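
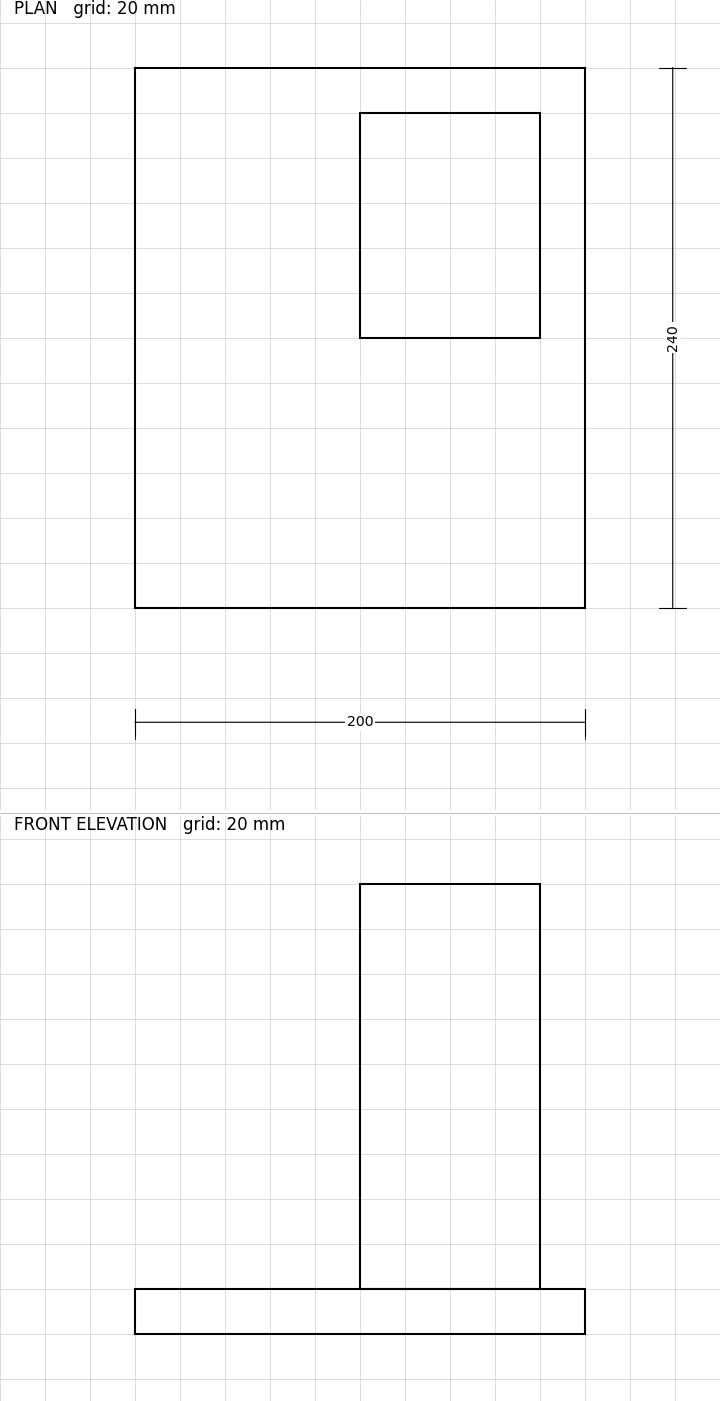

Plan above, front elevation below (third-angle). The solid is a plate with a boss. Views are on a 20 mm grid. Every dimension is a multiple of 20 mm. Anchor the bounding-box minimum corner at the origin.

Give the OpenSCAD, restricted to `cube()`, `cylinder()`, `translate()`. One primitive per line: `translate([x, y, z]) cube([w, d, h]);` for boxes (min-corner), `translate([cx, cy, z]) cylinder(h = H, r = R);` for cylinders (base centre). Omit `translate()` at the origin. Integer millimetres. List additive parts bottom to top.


cube([200, 240, 20]);
translate([100, 120, 20]) cube([80, 100, 180]);


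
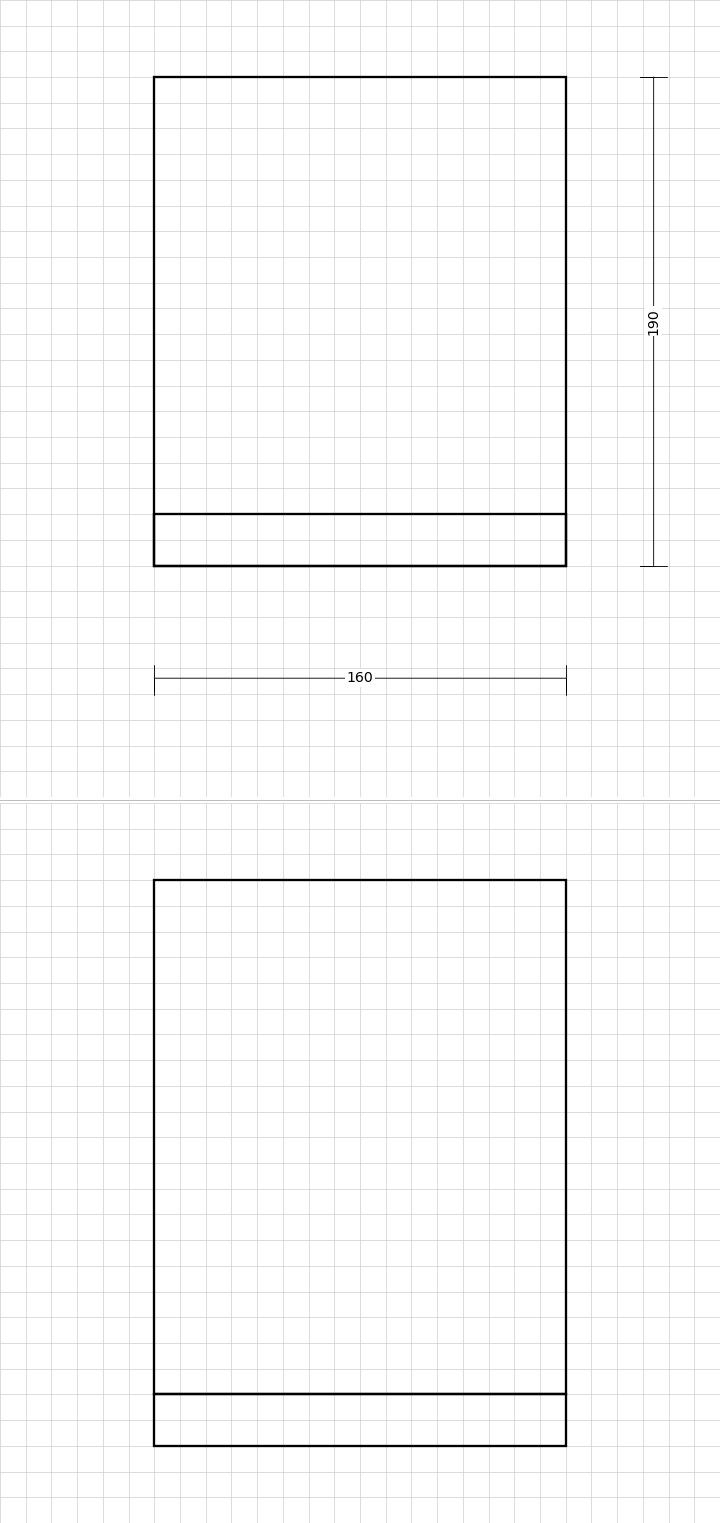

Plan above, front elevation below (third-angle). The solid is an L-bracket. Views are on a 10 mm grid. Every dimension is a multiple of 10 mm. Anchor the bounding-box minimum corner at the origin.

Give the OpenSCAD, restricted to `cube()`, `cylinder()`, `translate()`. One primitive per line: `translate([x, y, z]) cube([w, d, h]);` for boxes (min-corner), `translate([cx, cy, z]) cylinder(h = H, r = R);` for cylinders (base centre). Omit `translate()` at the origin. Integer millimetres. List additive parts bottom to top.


cube([160, 190, 20]);
translate([0, 0, 20]) cube([160, 20, 200]);


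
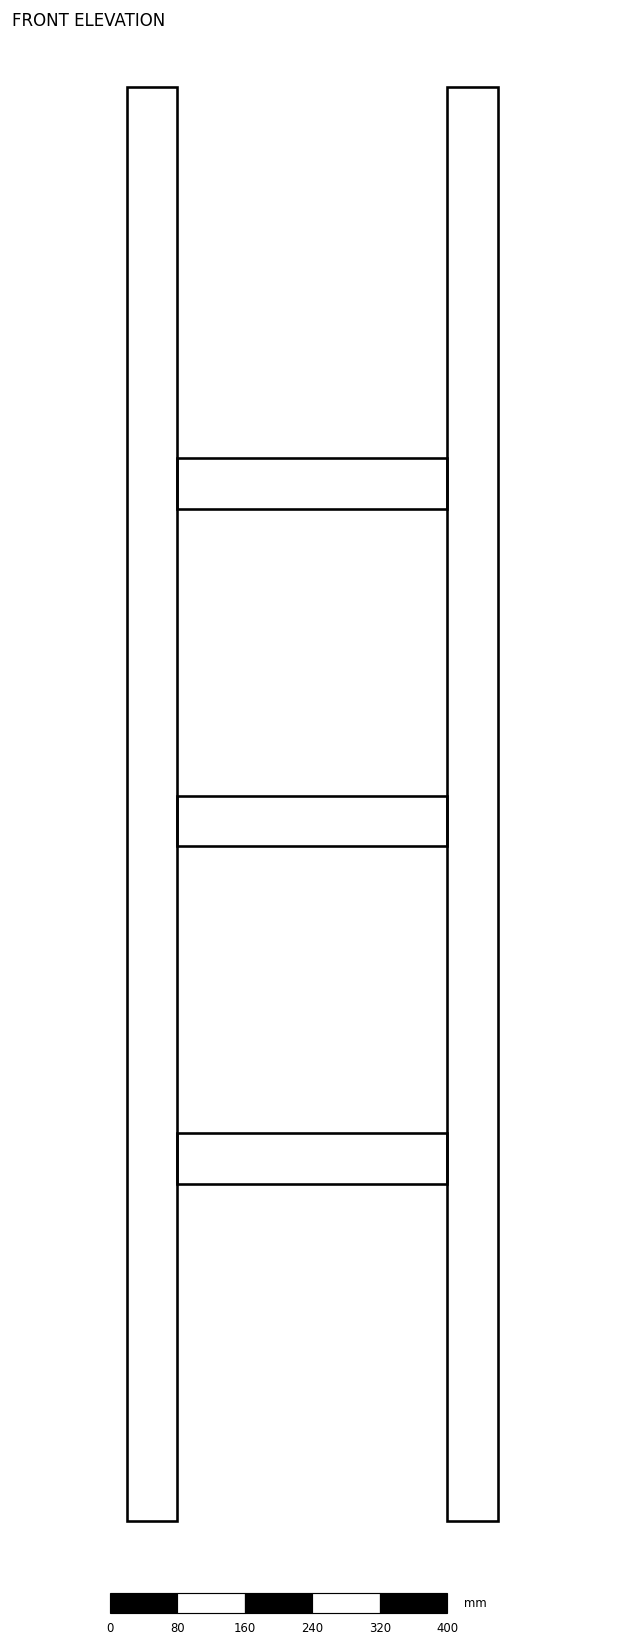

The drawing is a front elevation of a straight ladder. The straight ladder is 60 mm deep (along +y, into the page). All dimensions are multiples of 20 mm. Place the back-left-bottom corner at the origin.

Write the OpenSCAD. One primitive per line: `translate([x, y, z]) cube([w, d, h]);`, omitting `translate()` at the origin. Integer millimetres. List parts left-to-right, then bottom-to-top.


cube([60, 60, 1700]);
translate([60, 0, 400]) cube([320, 60, 60]);
translate([60, 0, 800]) cube([320, 60, 60]);
translate([60, 0, 1200]) cube([320, 60, 60]);
translate([380, 0, 0]) cube([60, 60, 1700]);


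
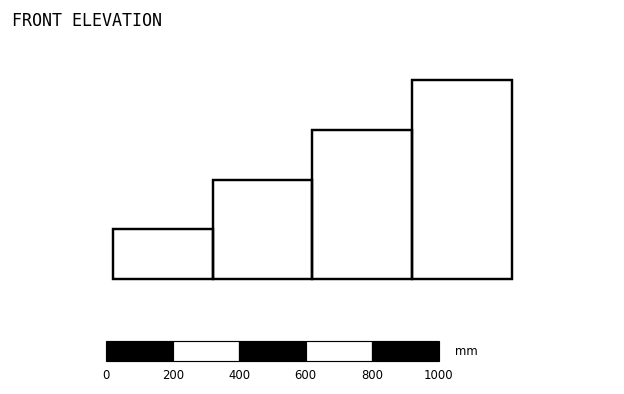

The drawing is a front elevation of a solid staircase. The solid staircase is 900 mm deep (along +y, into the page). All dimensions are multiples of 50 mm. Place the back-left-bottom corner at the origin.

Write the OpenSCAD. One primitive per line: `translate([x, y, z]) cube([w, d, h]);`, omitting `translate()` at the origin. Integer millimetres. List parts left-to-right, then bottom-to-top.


cube([300, 900, 150]);
translate([300, 0, 0]) cube([300, 900, 300]);
translate([600, 0, 0]) cube([300, 900, 450]);
translate([900, 0, 0]) cube([300, 900, 600]);


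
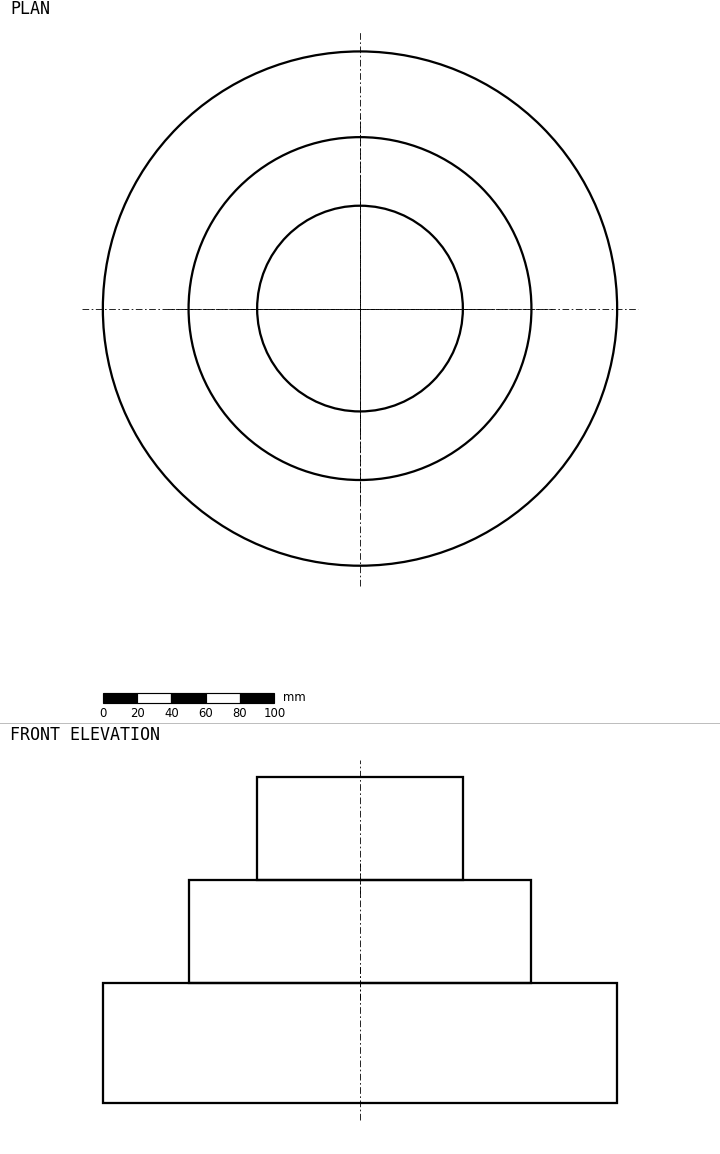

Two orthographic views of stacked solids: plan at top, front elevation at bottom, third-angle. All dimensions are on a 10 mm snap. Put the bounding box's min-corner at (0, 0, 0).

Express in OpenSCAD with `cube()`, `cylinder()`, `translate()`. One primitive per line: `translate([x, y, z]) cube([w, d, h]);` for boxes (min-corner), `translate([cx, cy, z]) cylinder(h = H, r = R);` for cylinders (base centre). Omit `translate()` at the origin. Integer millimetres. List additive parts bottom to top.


translate([150, 150, 0]) cylinder(h = 70, r = 150);
translate([150, 150, 70]) cylinder(h = 60, r = 100);
translate([150, 150, 130]) cylinder(h = 60, r = 60);


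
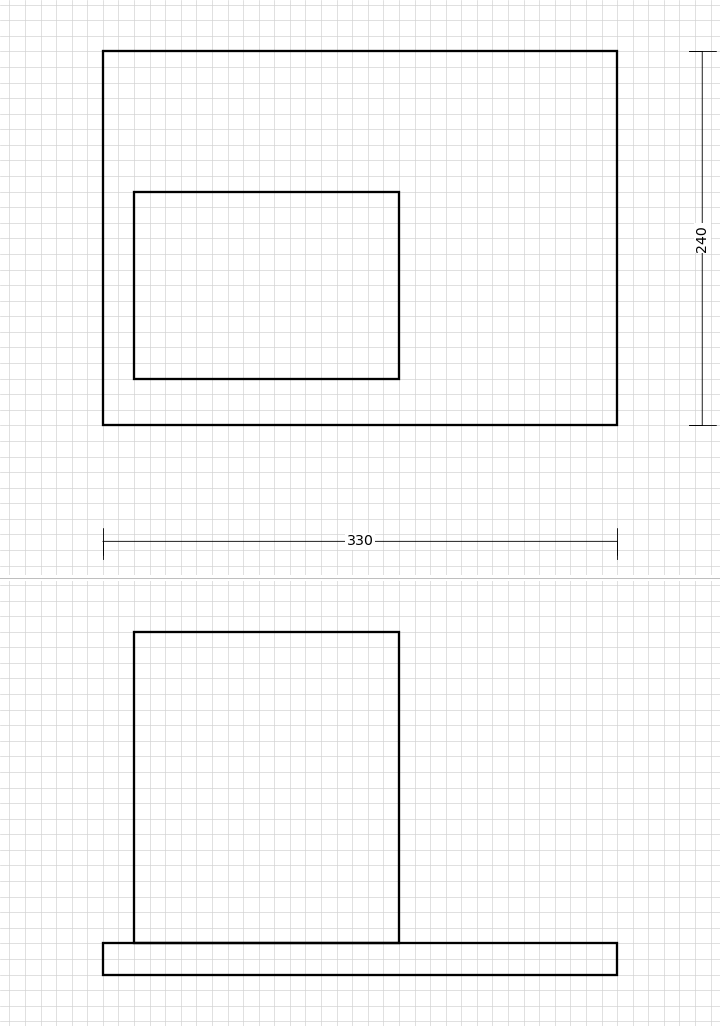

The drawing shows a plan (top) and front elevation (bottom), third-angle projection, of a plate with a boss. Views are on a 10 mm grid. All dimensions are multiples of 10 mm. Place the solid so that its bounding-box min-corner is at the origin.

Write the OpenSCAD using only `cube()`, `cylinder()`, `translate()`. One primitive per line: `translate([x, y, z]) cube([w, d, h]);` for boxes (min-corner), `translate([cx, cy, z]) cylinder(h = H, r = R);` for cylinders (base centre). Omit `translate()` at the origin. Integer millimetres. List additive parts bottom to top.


cube([330, 240, 20]);
translate([20, 30, 20]) cube([170, 120, 200]);


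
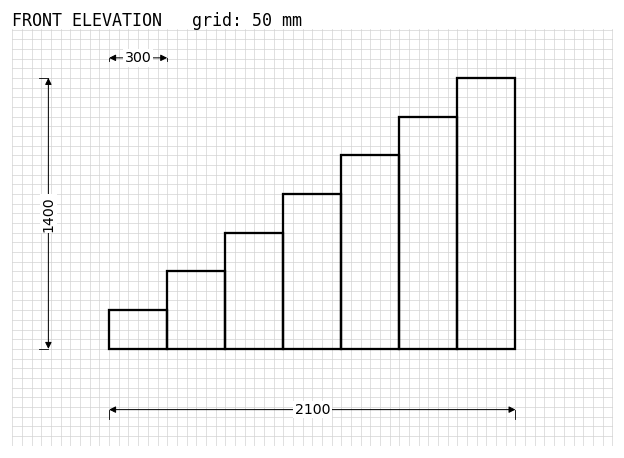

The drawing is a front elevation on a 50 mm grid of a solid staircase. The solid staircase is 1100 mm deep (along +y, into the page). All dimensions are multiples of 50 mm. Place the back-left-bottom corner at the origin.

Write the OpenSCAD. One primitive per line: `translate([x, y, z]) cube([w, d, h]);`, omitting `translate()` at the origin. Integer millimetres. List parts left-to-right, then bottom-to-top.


cube([300, 1100, 200]);
translate([300, 0, 0]) cube([300, 1100, 400]);
translate([600, 0, 0]) cube([300, 1100, 600]);
translate([900, 0, 0]) cube([300, 1100, 800]);
translate([1200, 0, 0]) cube([300, 1100, 1000]);
translate([1500, 0, 0]) cube([300, 1100, 1200]);
translate([1800, 0, 0]) cube([300, 1100, 1400]);


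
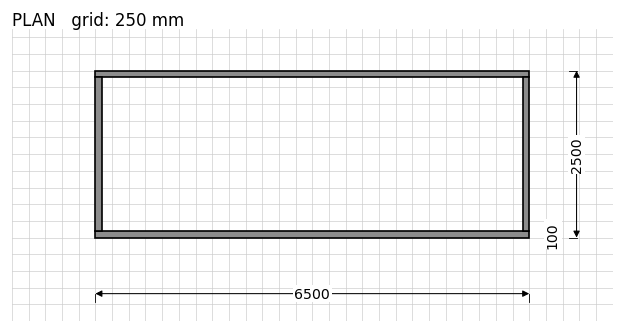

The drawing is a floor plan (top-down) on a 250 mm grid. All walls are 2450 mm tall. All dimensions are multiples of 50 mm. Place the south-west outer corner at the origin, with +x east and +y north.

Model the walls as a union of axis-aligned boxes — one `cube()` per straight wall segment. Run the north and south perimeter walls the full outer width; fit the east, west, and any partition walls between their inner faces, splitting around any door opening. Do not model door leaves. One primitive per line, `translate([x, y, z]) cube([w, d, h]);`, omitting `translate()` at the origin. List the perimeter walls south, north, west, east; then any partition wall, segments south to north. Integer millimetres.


cube([6500, 100, 2450]);
translate([0, 2400, 0]) cube([6500, 100, 2450]);
translate([0, 100, 0]) cube([100, 2300, 2450]);
translate([6400, 100, 0]) cube([100, 2300, 2450]);


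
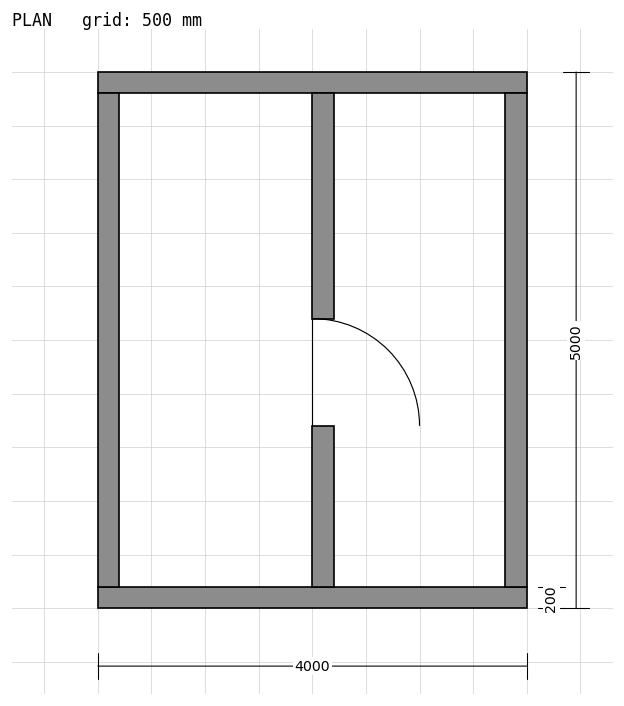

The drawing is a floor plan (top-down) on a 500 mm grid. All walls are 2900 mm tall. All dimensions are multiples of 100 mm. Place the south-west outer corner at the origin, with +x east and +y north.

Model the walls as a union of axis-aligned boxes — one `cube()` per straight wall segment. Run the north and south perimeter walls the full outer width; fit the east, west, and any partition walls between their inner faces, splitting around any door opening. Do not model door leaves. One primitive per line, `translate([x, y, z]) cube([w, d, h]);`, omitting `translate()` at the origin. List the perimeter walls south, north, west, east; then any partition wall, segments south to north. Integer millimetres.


cube([4000, 200, 2900]);
translate([0, 4800, 0]) cube([4000, 200, 2900]);
translate([0, 200, 0]) cube([200, 4600, 2900]);
translate([3800, 200, 0]) cube([200, 4600, 2900]);
translate([2000, 200, 0]) cube([200, 1500, 2900]);
translate([2000, 2700, 0]) cube([200, 2100, 2900]);


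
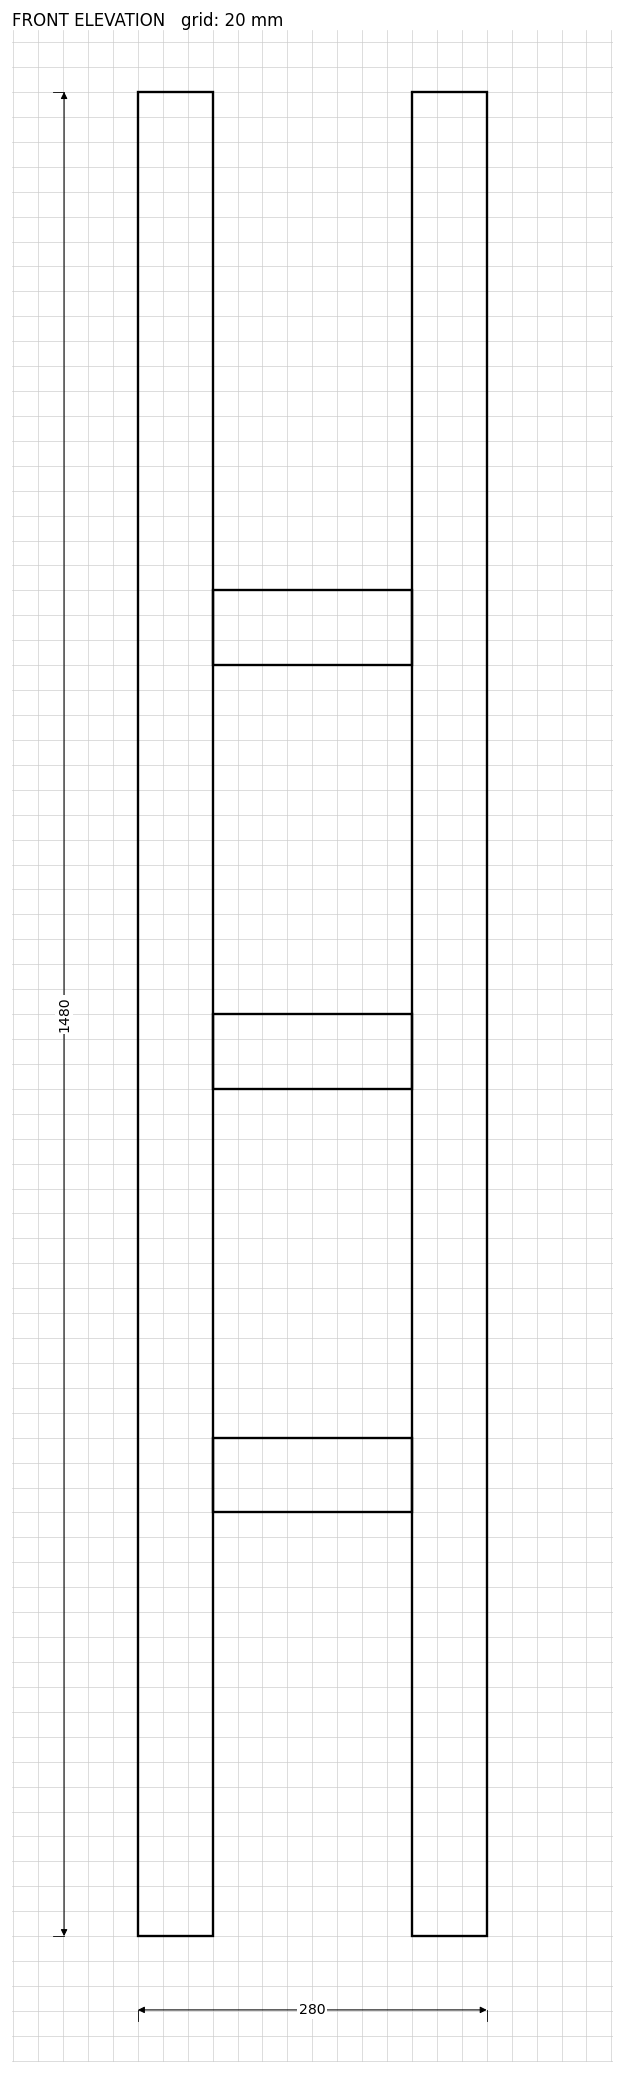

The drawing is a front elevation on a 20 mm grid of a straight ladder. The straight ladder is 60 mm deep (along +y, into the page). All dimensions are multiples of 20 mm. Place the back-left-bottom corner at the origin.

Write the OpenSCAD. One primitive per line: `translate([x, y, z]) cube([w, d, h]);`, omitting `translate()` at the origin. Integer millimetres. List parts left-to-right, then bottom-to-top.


cube([60, 60, 1480]);
translate([60, 0, 340]) cube([160, 60, 60]);
translate([60, 0, 680]) cube([160, 60, 60]);
translate([60, 0, 1020]) cube([160, 60, 60]);
translate([220, 0, 0]) cube([60, 60, 1480]);


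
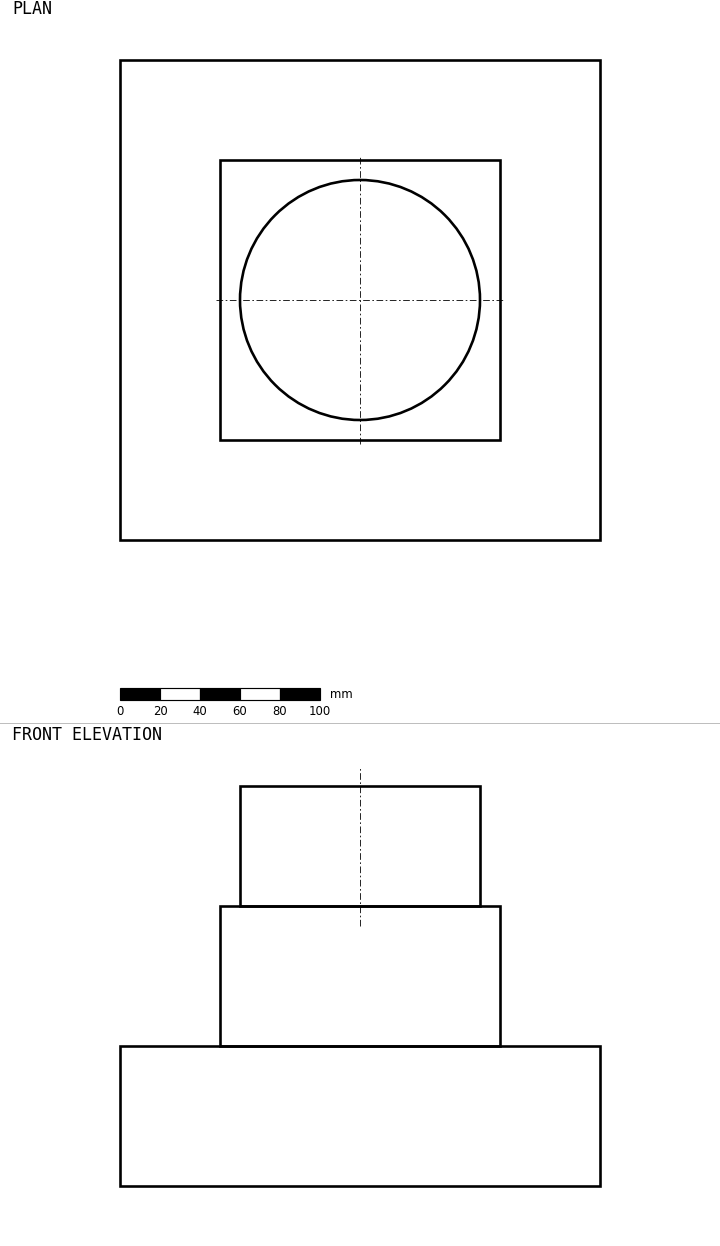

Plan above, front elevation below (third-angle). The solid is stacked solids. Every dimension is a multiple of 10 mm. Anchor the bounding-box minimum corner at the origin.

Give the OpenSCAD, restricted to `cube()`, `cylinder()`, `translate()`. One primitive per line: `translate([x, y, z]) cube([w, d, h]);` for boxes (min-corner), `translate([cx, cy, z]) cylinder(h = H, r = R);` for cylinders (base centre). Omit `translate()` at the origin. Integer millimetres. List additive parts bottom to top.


cube([240, 240, 70]);
translate([50, 50, 70]) cube([140, 140, 70]);
translate([120, 120, 140]) cylinder(h = 60, r = 60);


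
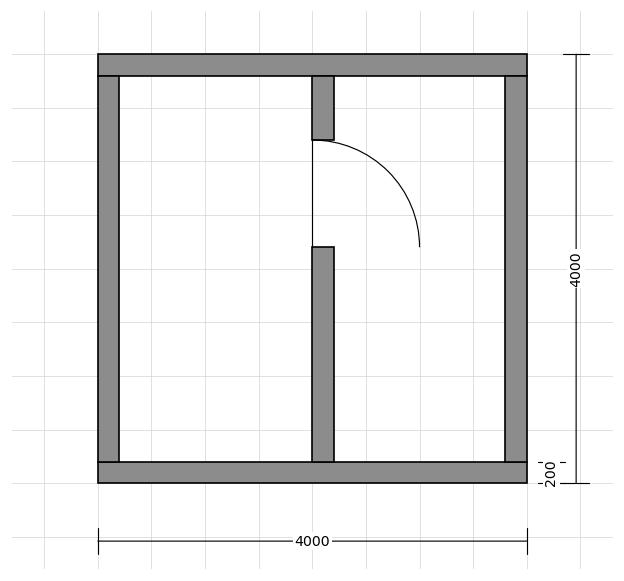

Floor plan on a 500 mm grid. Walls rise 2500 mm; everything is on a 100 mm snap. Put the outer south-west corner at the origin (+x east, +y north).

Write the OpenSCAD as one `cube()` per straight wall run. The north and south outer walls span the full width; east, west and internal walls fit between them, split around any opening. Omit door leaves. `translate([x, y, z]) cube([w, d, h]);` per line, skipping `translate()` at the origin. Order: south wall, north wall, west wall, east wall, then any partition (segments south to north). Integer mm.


cube([4000, 200, 2500]);
translate([0, 3800, 0]) cube([4000, 200, 2500]);
translate([0, 200, 0]) cube([200, 3600, 2500]);
translate([3800, 200, 0]) cube([200, 3600, 2500]);
translate([2000, 200, 0]) cube([200, 2000, 2500]);
translate([2000, 3200, 0]) cube([200, 600, 2500]);


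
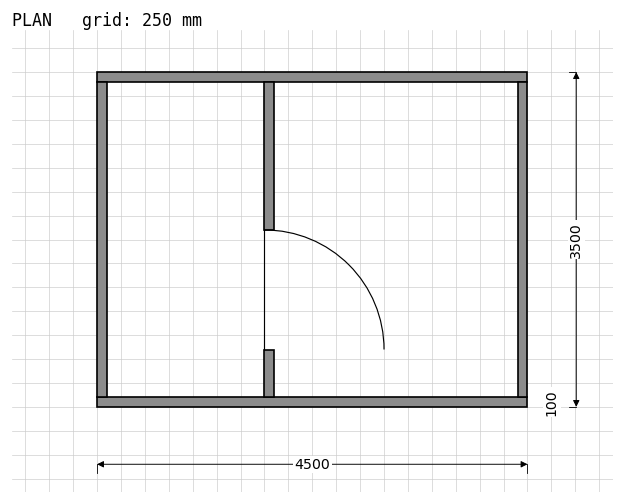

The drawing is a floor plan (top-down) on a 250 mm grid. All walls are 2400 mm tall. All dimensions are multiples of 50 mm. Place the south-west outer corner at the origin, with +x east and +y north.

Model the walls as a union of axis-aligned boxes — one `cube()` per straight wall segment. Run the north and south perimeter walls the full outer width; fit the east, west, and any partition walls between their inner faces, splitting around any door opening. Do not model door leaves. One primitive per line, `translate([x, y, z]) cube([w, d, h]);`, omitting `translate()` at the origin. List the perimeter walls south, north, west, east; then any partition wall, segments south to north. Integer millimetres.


cube([4500, 100, 2400]);
translate([0, 3400, 0]) cube([4500, 100, 2400]);
translate([0, 100, 0]) cube([100, 3300, 2400]);
translate([4400, 100, 0]) cube([100, 3300, 2400]);
translate([1750, 100, 0]) cube([100, 500, 2400]);
translate([1750, 1850, 0]) cube([100, 1550, 2400]);


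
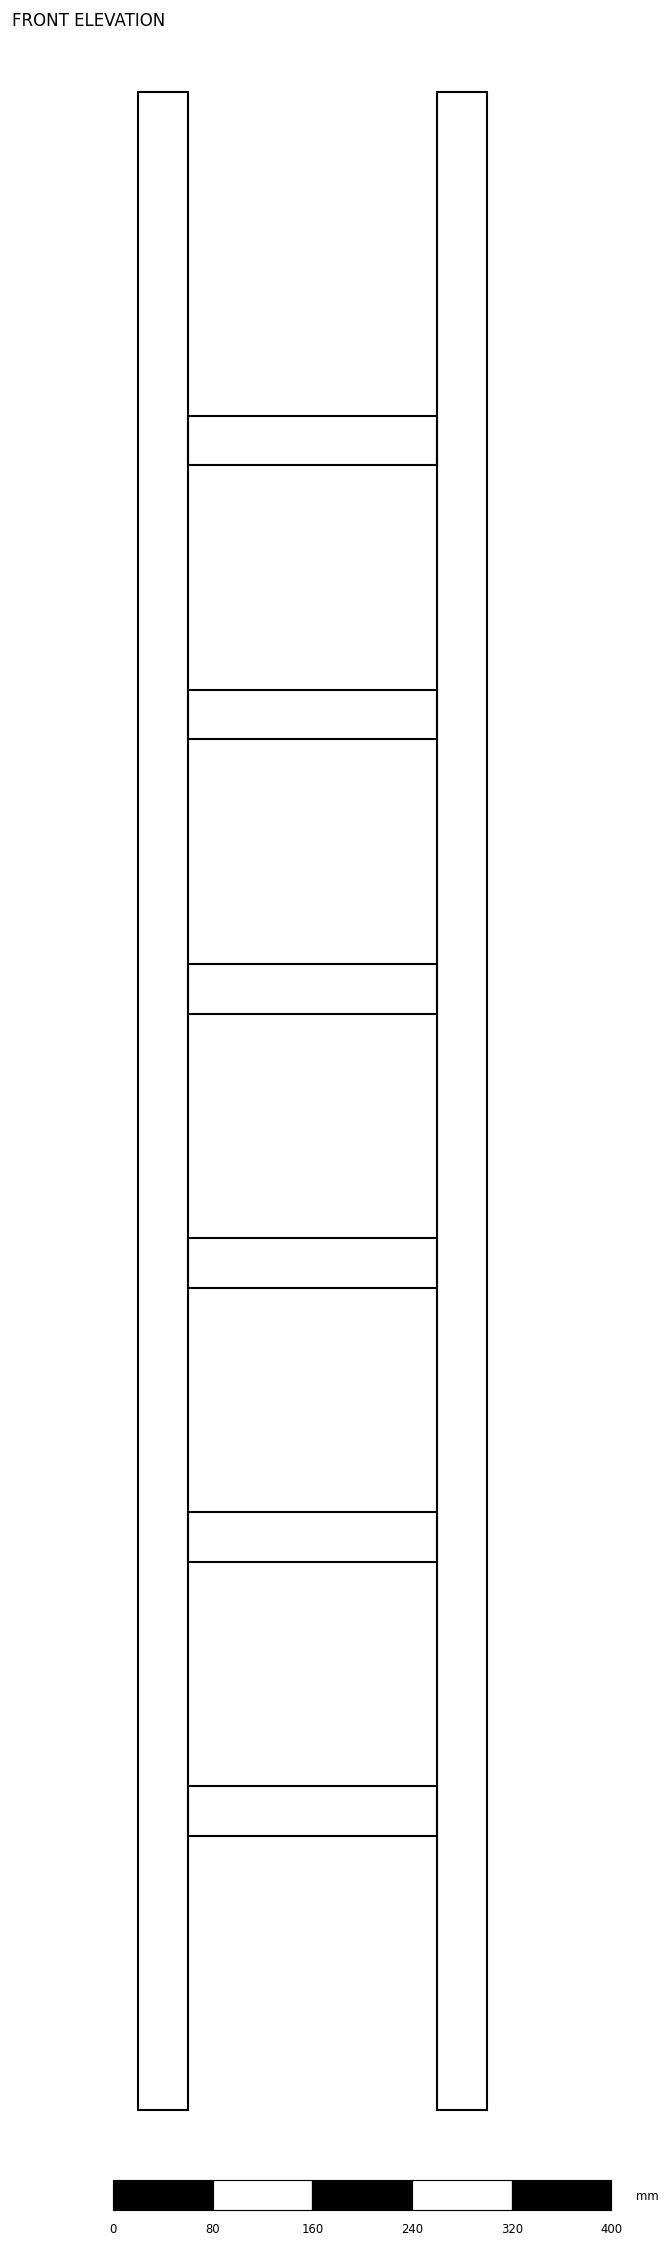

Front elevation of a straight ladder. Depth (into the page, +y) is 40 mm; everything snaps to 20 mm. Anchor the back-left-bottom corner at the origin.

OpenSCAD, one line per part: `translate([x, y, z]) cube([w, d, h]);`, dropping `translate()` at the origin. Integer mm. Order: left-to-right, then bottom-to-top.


cube([40, 40, 1620]);
translate([40, 0, 220]) cube([200, 40, 40]);
translate([40, 0, 440]) cube([200, 40, 40]);
translate([40, 0, 660]) cube([200, 40, 40]);
translate([40, 0, 880]) cube([200, 40, 40]);
translate([40, 0, 1100]) cube([200, 40, 40]);
translate([40, 0, 1320]) cube([200, 40, 40]);
translate([240, 0, 0]) cube([40, 40, 1620]);


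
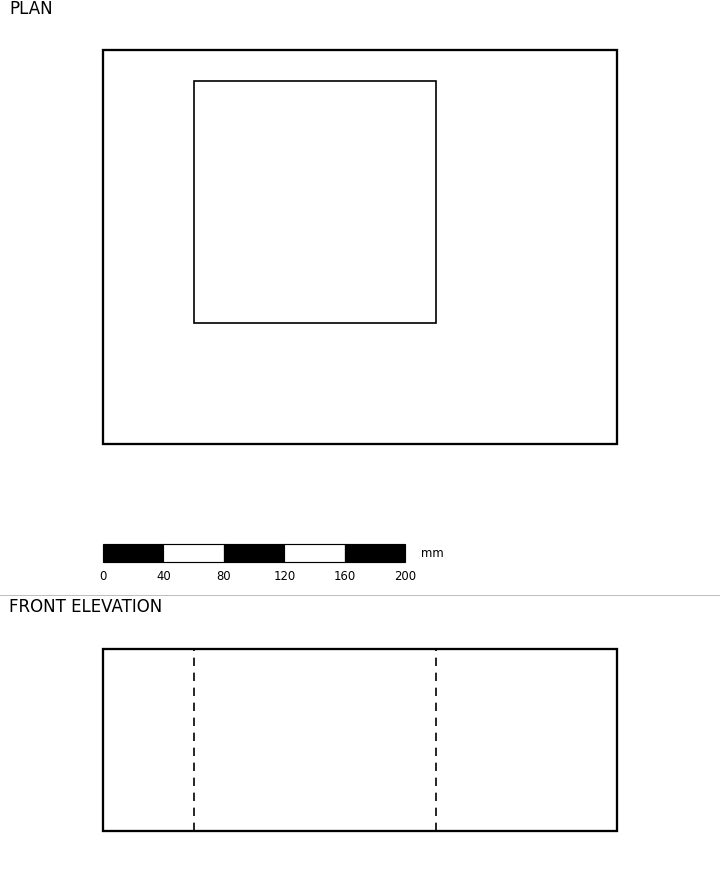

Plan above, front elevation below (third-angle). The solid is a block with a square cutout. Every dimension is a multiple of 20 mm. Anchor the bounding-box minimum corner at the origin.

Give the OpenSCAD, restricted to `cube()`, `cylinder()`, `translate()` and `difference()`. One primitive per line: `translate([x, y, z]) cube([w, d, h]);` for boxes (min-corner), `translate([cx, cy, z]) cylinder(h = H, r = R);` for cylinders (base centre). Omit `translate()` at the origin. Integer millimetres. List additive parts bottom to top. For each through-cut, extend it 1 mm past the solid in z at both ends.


difference() {
  cube([340, 260, 120]);
  translate([60, 80, -1]) cube([160, 160, 122]);
}


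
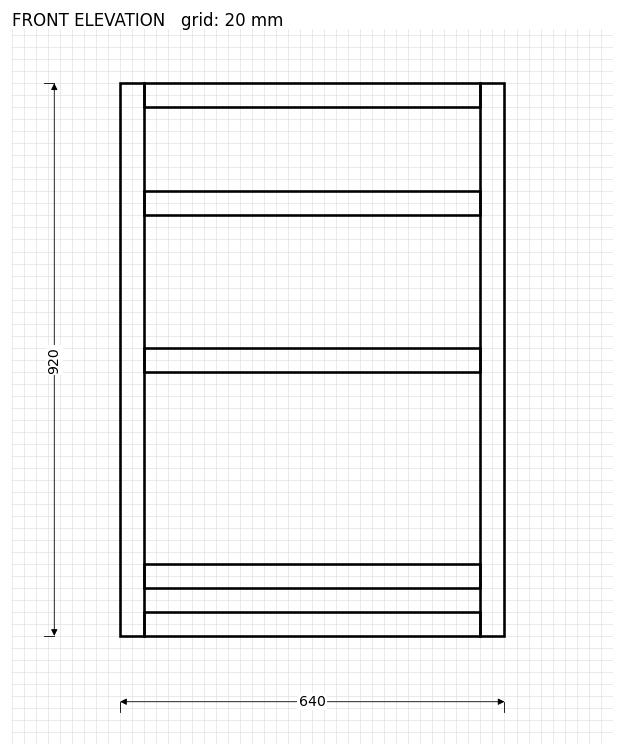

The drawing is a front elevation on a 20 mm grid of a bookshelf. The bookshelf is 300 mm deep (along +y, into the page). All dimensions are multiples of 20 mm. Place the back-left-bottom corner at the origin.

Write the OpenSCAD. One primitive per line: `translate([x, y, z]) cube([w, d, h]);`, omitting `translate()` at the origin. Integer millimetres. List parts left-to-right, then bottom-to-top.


cube([40, 300, 920]);
translate([40, 0, 0]) cube([560, 300, 40]);
translate([40, 0, 80]) cube([560, 300, 40]);
translate([40, 0, 440]) cube([560, 300, 40]);
translate([40, 0, 700]) cube([560, 300, 40]);
translate([40, 0, 880]) cube([560, 300, 40]);
translate([600, 0, 0]) cube([40, 300, 920]);


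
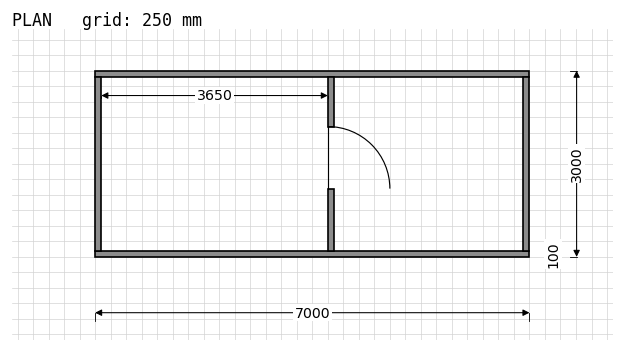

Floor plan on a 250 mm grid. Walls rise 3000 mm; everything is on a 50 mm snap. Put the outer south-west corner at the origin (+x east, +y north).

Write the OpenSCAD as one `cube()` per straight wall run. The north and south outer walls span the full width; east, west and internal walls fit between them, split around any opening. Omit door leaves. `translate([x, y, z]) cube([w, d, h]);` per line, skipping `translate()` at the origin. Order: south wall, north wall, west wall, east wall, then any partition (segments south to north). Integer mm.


cube([7000, 100, 3000]);
translate([0, 2900, 0]) cube([7000, 100, 3000]);
translate([0, 100, 0]) cube([100, 2800, 3000]);
translate([6900, 100, 0]) cube([100, 2800, 3000]);
translate([3750, 100, 0]) cube([100, 1000, 3000]);
translate([3750, 2100, 0]) cube([100, 800, 3000]);


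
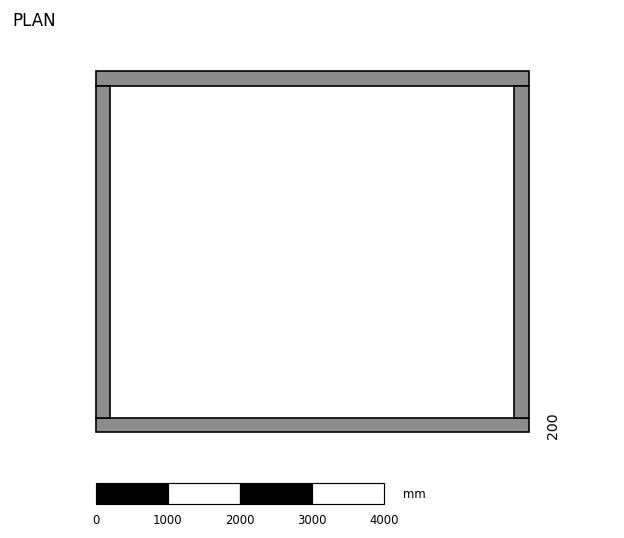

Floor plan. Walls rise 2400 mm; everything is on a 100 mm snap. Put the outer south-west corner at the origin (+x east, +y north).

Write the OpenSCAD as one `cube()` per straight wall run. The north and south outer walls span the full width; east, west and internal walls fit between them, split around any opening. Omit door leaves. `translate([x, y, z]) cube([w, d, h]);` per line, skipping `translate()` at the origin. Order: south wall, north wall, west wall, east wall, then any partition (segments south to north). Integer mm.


cube([6000, 200, 2400]);
translate([0, 4800, 0]) cube([6000, 200, 2400]);
translate([0, 200, 0]) cube([200, 4600, 2400]);
translate([5800, 200, 0]) cube([200, 4600, 2400]);


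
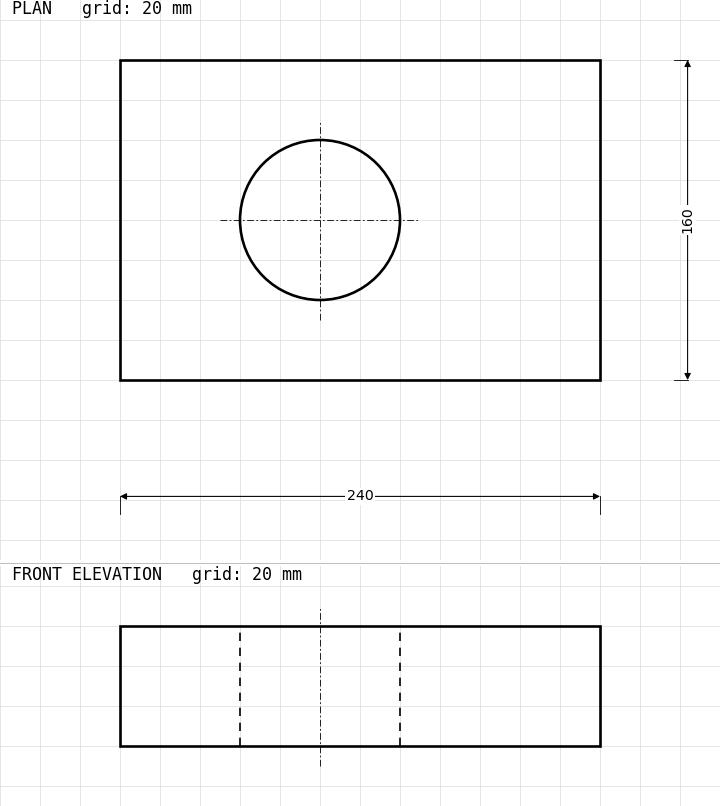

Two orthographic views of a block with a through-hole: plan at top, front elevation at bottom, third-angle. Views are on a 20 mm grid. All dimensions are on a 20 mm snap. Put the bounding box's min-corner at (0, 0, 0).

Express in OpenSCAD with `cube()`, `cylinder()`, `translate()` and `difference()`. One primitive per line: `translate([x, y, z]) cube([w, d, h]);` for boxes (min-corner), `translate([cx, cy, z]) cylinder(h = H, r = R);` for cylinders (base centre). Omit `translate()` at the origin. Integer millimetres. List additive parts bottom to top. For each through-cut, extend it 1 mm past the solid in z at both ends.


difference() {
  cube([240, 160, 60]);
  translate([100, 80, -1]) cylinder(h = 62, r = 40);
}


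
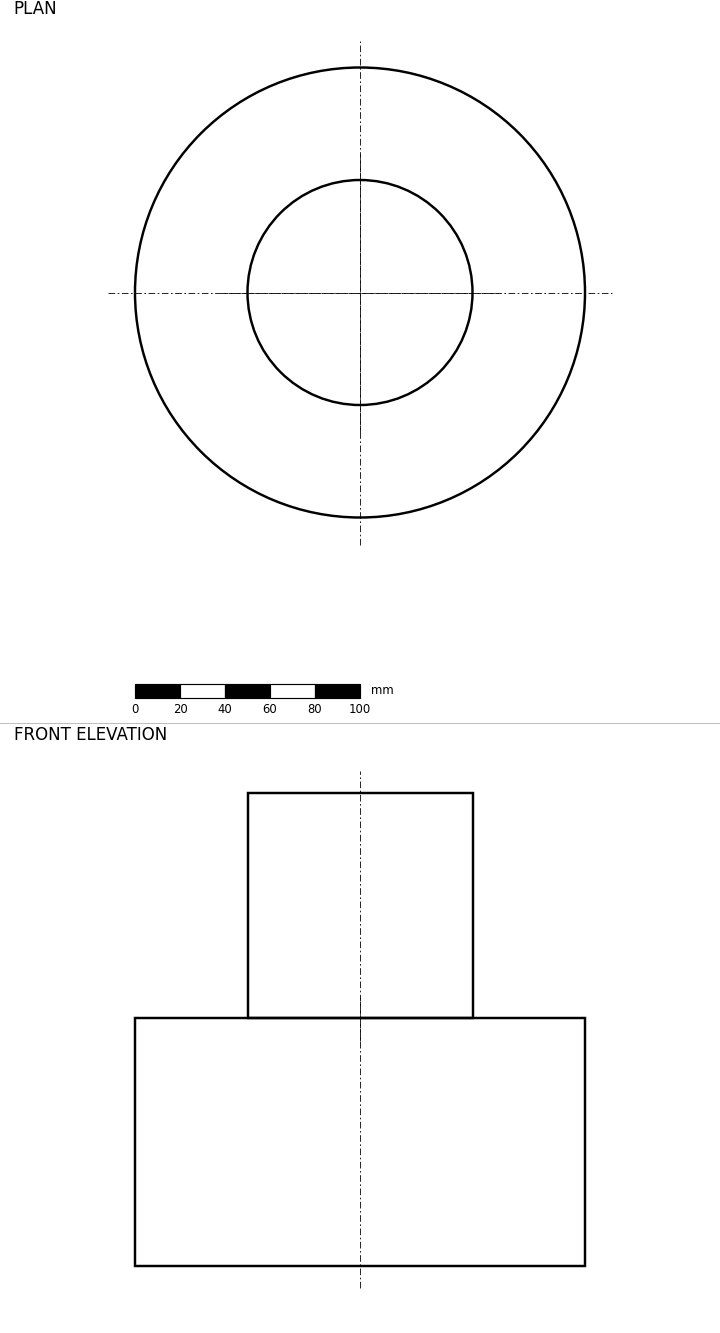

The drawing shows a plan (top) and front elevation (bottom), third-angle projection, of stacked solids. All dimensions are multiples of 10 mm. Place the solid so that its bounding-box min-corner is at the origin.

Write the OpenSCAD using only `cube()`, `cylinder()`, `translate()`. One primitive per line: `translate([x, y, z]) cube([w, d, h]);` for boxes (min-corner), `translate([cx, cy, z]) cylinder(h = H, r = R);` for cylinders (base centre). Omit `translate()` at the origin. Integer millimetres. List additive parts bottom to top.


translate([100, 100, 0]) cylinder(h = 110, r = 100);
translate([100, 100, 110]) cylinder(h = 100, r = 50);


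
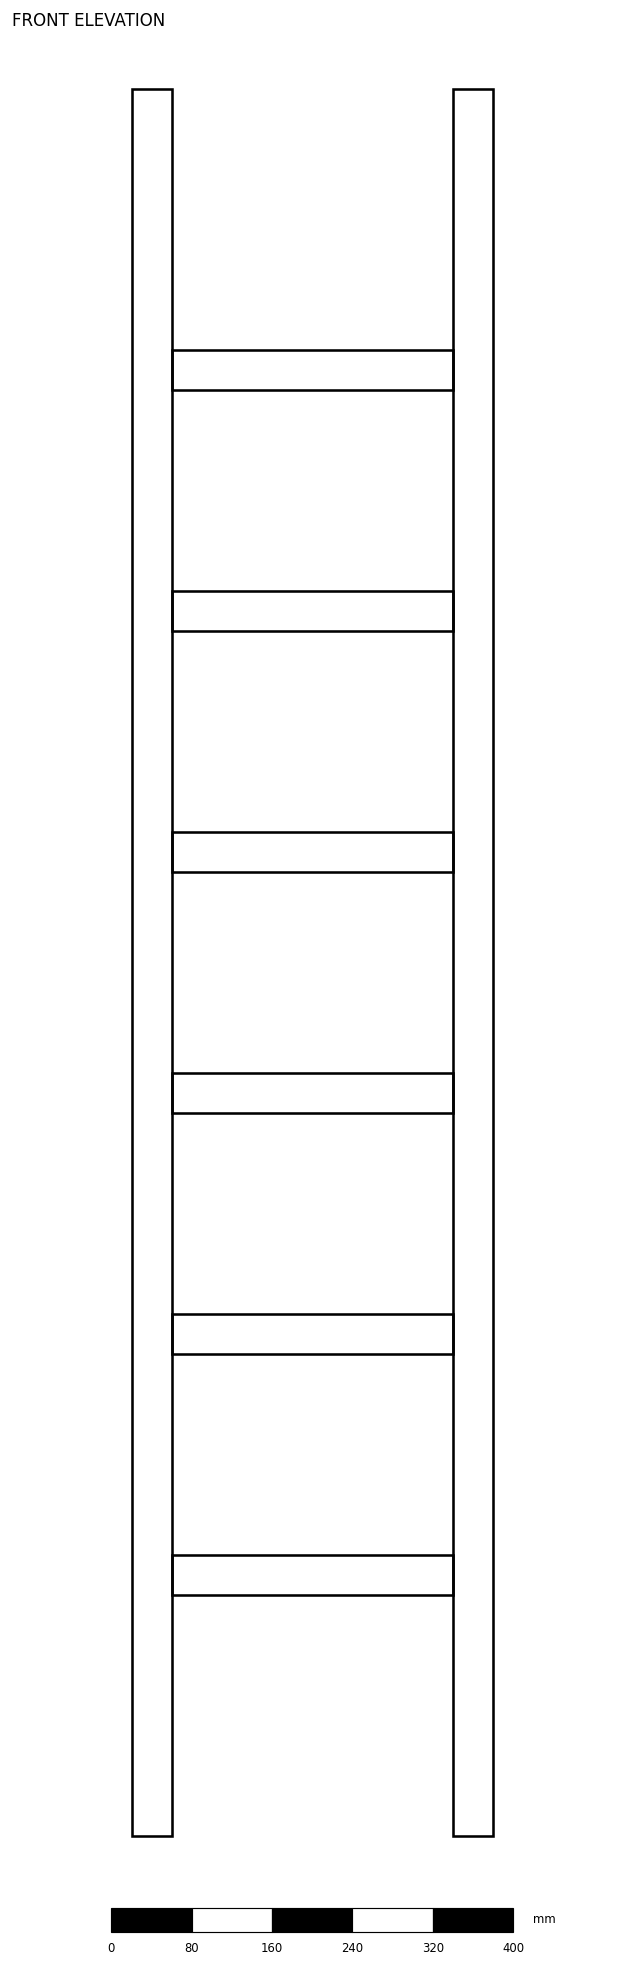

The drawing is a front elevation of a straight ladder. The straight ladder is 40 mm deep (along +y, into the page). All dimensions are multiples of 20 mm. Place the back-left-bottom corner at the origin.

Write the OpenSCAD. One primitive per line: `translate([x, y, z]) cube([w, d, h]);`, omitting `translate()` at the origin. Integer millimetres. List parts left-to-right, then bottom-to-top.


cube([40, 40, 1740]);
translate([40, 0, 240]) cube([280, 40, 40]);
translate([40, 0, 480]) cube([280, 40, 40]);
translate([40, 0, 720]) cube([280, 40, 40]);
translate([40, 0, 960]) cube([280, 40, 40]);
translate([40, 0, 1200]) cube([280, 40, 40]);
translate([40, 0, 1440]) cube([280, 40, 40]);
translate([320, 0, 0]) cube([40, 40, 1740]);


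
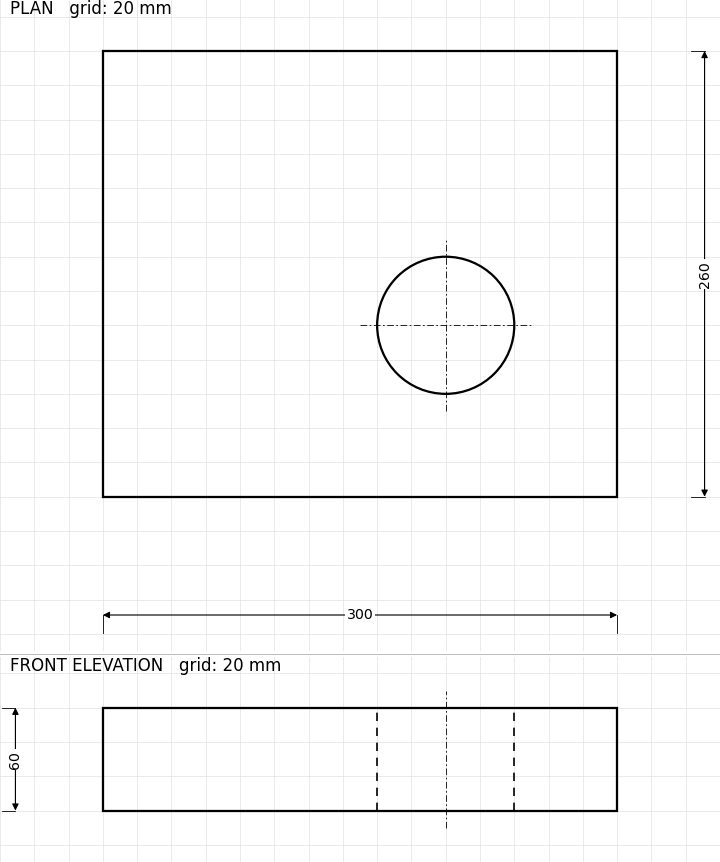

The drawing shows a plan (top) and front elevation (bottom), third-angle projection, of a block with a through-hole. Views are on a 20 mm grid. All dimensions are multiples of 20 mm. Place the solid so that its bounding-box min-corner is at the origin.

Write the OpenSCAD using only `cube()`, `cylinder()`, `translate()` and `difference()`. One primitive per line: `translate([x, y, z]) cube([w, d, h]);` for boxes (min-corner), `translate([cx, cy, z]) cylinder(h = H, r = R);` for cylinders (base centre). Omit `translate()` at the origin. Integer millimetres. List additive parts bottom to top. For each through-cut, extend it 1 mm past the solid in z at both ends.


difference() {
  cube([300, 260, 60]);
  translate([200, 100, -1]) cylinder(h = 62, r = 40);
}


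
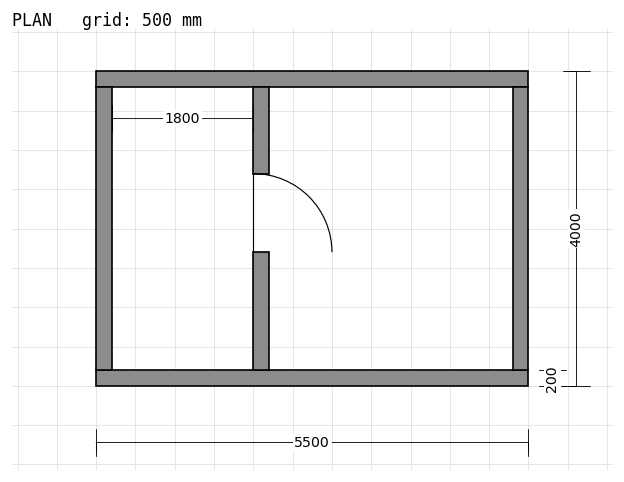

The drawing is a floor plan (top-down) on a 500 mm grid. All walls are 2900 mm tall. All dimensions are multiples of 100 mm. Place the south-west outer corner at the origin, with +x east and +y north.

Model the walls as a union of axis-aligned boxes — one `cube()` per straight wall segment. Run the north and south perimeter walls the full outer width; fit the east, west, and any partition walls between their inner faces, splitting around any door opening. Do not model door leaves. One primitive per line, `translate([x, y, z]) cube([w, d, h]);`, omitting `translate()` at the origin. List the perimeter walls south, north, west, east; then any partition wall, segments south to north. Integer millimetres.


cube([5500, 200, 2900]);
translate([0, 3800, 0]) cube([5500, 200, 2900]);
translate([0, 200, 0]) cube([200, 3600, 2900]);
translate([5300, 200, 0]) cube([200, 3600, 2900]);
translate([2000, 200, 0]) cube([200, 1500, 2900]);
translate([2000, 2700, 0]) cube([200, 1100, 2900]);


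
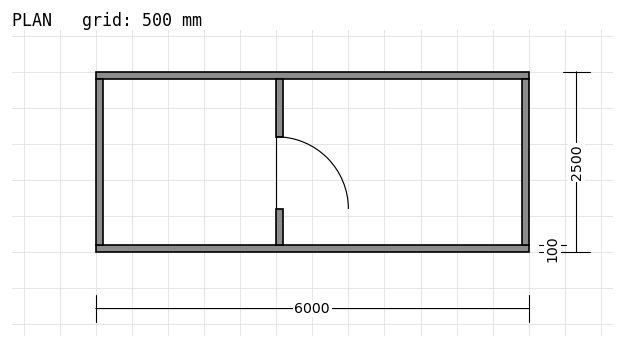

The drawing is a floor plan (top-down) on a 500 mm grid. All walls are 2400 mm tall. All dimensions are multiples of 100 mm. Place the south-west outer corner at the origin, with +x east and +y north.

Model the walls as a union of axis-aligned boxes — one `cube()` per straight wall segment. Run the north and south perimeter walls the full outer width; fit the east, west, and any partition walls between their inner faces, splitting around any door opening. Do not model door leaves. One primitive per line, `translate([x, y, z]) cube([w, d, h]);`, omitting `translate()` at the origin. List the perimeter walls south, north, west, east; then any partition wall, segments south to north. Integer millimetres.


cube([6000, 100, 2400]);
translate([0, 2400, 0]) cube([6000, 100, 2400]);
translate([0, 100, 0]) cube([100, 2300, 2400]);
translate([5900, 100, 0]) cube([100, 2300, 2400]);
translate([2500, 100, 0]) cube([100, 500, 2400]);
translate([2500, 1600, 0]) cube([100, 800, 2400]);


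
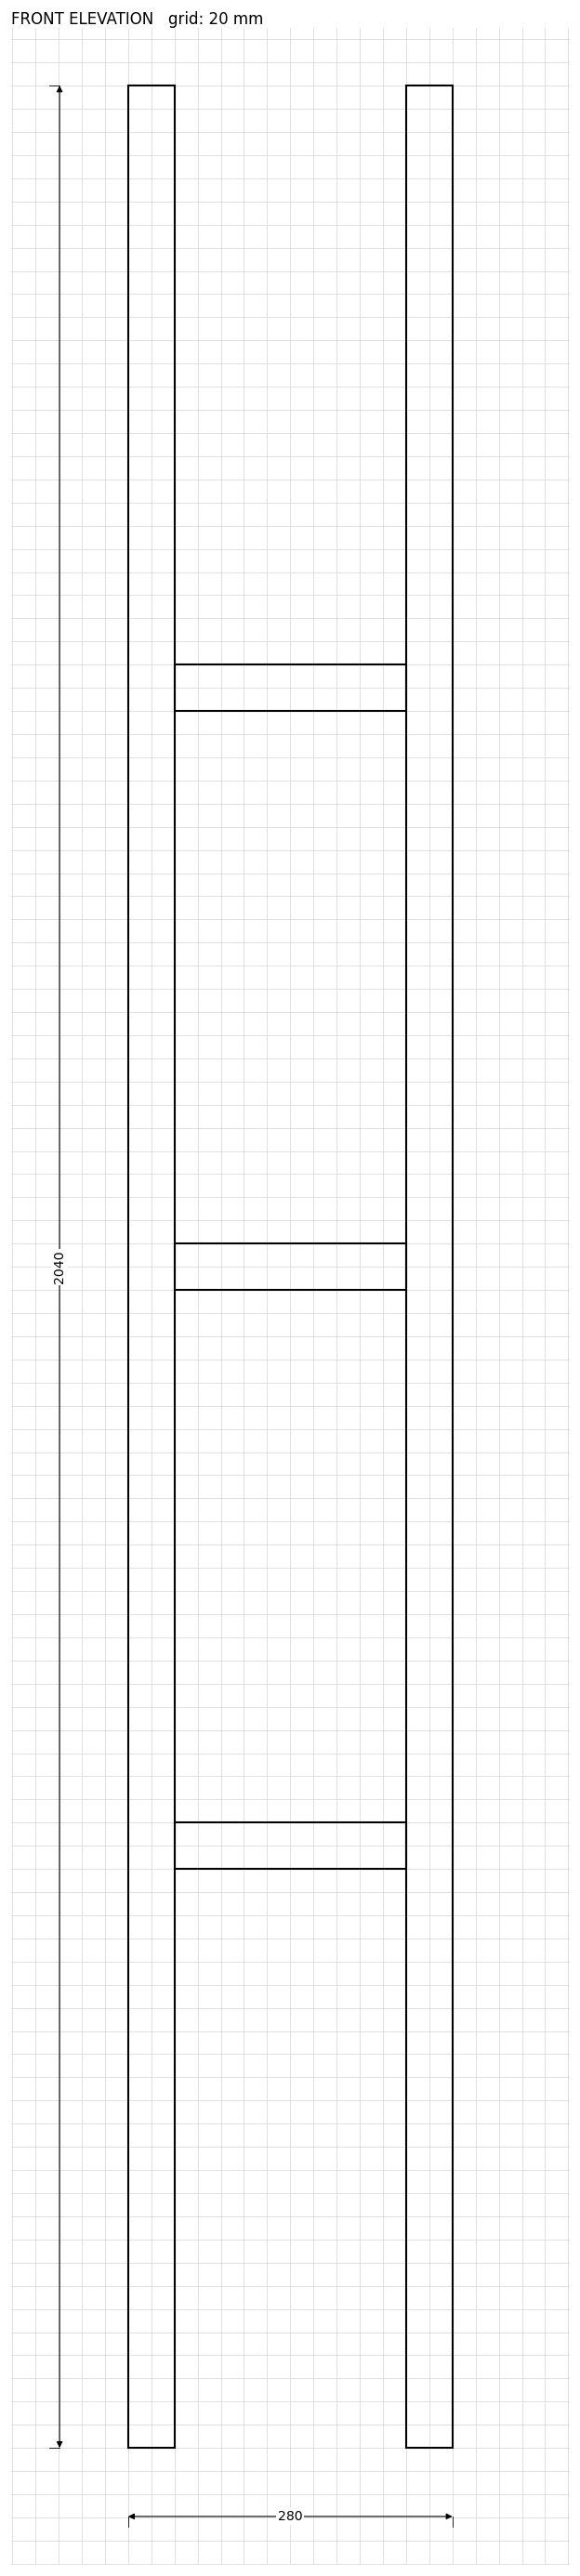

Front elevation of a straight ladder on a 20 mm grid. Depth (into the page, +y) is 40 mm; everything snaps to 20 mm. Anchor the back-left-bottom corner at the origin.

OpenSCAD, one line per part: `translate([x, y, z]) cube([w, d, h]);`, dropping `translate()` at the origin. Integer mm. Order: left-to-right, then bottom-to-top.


cube([40, 40, 2040]);
translate([40, 0, 500]) cube([200, 40, 40]);
translate([40, 0, 1000]) cube([200, 40, 40]);
translate([40, 0, 1500]) cube([200, 40, 40]);
translate([240, 0, 0]) cube([40, 40, 2040]);


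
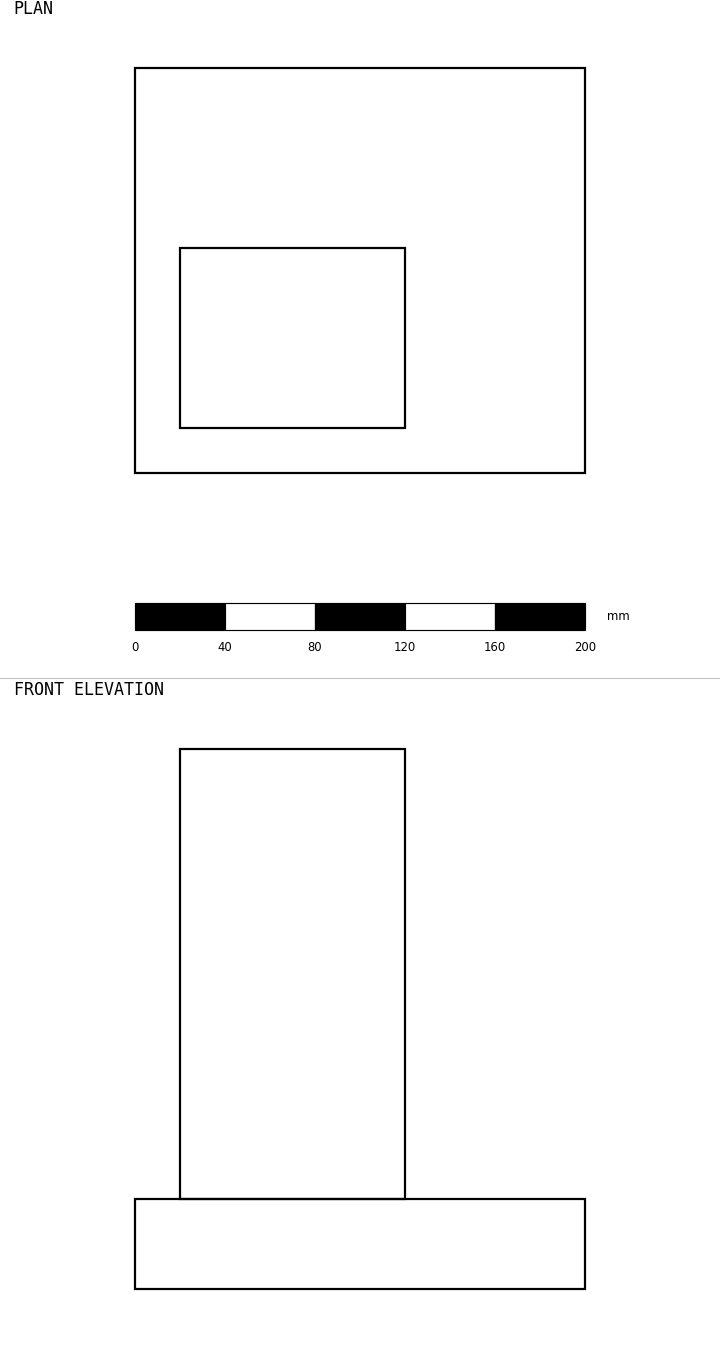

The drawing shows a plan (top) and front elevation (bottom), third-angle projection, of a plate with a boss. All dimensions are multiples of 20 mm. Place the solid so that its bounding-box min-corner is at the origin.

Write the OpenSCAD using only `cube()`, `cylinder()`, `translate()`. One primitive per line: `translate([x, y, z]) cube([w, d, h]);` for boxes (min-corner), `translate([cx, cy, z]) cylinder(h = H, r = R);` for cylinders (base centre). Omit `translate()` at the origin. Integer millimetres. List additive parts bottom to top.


cube([200, 180, 40]);
translate([20, 20, 40]) cube([100, 80, 200]);


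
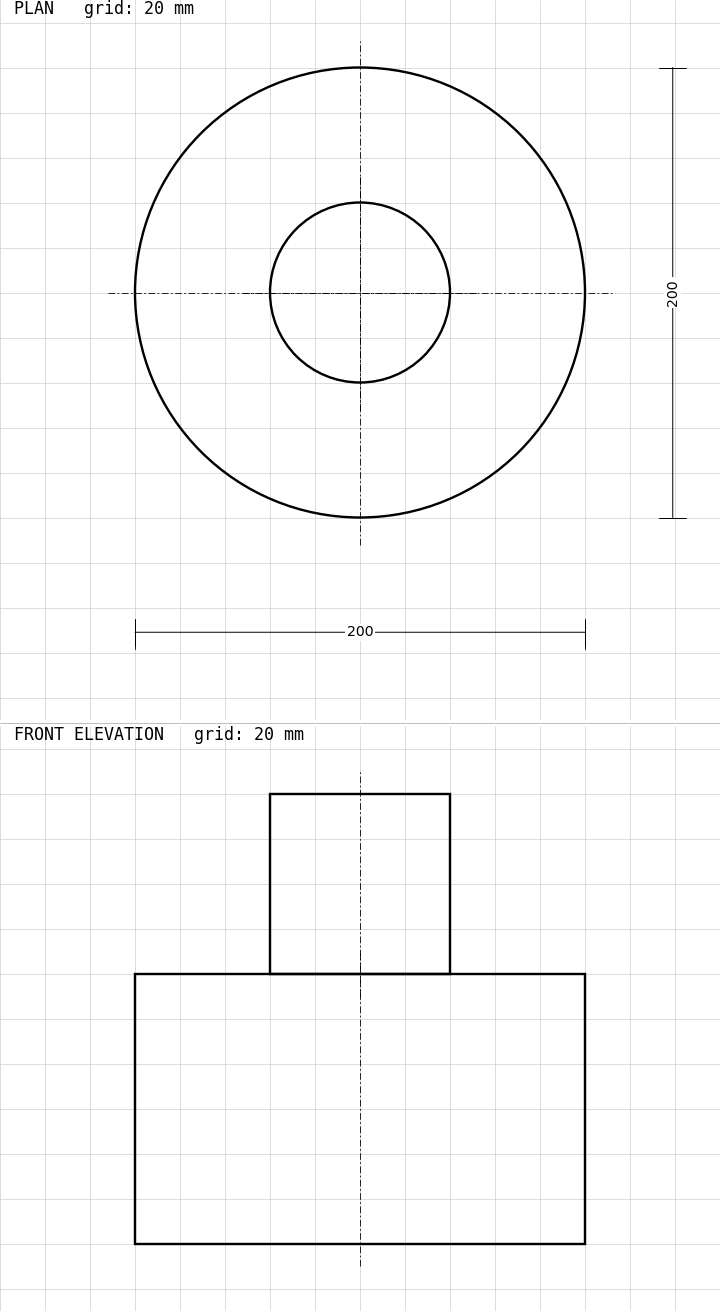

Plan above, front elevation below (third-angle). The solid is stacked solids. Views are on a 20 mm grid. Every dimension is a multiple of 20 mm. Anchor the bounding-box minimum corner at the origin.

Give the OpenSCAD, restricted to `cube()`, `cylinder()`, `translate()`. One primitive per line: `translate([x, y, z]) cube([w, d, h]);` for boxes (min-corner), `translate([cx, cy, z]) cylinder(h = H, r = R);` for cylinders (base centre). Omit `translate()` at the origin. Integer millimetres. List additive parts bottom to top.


translate([100, 100, 0]) cylinder(h = 120, r = 100);
translate([100, 100, 120]) cylinder(h = 80, r = 40);


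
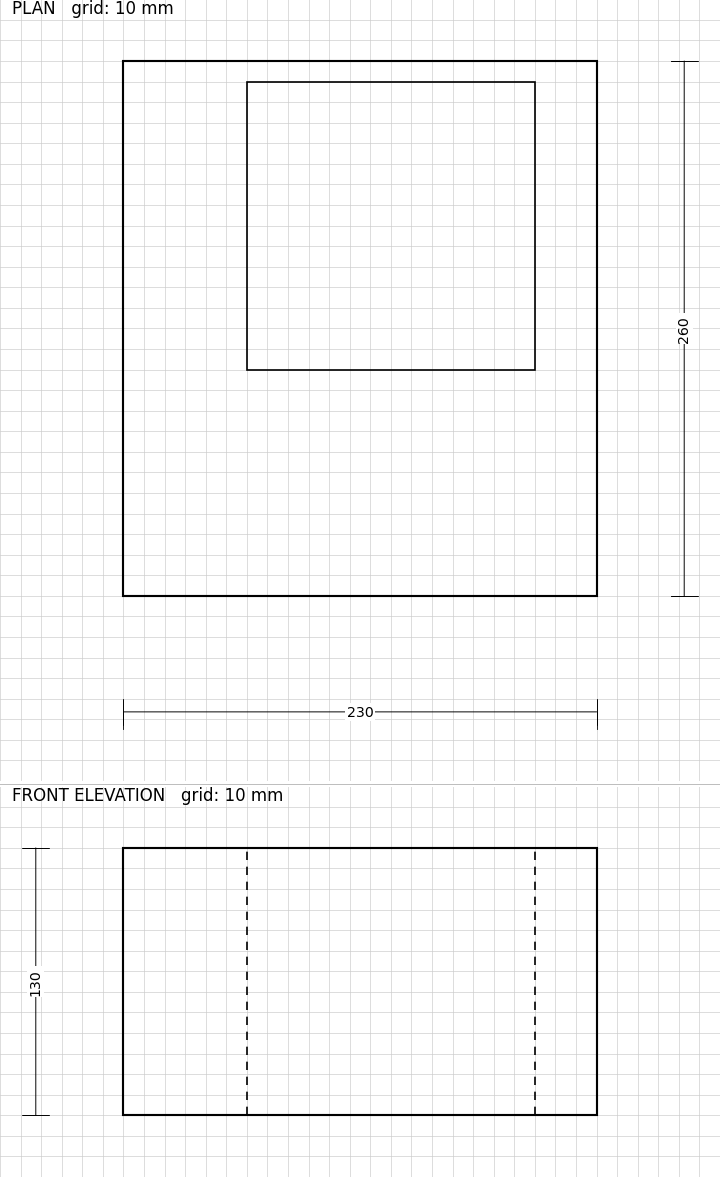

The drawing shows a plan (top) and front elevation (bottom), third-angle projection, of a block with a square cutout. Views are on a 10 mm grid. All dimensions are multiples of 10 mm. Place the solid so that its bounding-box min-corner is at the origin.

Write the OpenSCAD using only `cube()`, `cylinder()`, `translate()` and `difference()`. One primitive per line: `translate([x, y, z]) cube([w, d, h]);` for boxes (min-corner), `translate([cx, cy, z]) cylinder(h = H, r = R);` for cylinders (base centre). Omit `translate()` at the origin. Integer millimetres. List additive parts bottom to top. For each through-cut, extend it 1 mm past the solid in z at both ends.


difference() {
  cube([230, 260, 130]);
  translate([60, 110, -1]) cube([140, 140, 132]);
}


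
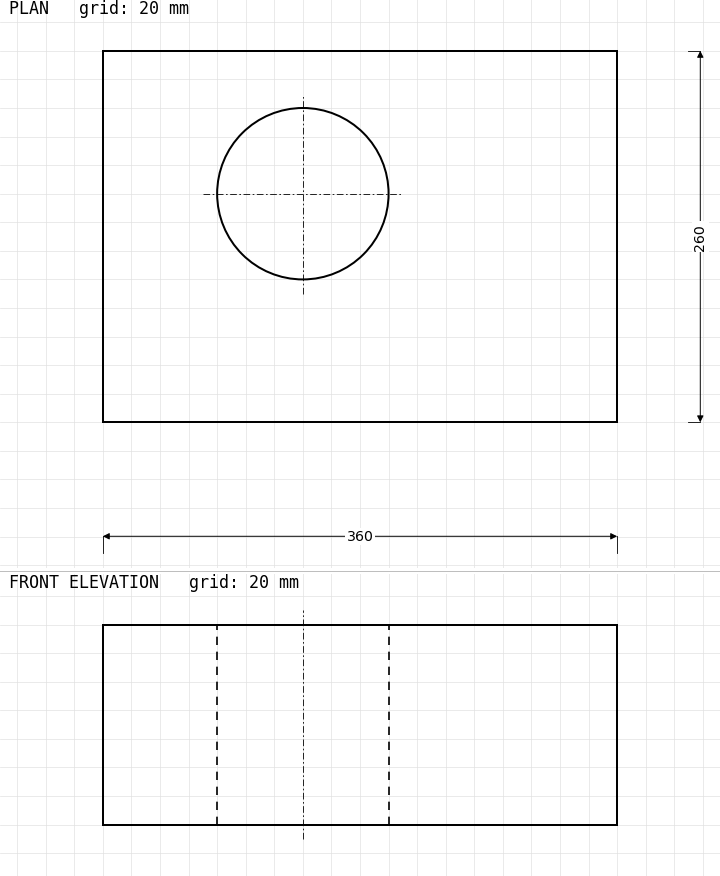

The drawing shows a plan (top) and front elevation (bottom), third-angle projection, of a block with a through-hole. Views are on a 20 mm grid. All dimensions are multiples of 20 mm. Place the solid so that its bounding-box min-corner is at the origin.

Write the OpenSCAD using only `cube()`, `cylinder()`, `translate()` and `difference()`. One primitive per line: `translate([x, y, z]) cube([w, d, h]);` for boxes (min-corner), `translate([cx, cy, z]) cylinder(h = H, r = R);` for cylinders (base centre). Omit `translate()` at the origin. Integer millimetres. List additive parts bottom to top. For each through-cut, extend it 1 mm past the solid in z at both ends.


difference() {
  cube([360, 260, 140]);
  translate([140, 160, -1]) cylinder(h = 142, r = 60);
}


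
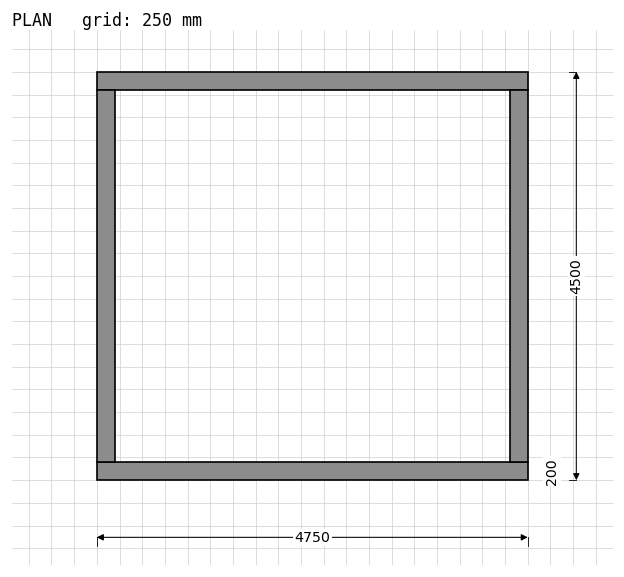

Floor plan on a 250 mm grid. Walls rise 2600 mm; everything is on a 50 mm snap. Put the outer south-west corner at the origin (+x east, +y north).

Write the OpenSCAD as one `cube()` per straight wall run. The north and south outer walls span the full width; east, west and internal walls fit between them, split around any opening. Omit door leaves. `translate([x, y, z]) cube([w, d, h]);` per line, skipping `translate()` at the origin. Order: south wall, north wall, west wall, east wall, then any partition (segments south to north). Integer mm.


cube([4750, 200, 2600]);
translate([0, 4300, 0]) cube([4750, 200, 2600]);
translate([0, 200, 0]) cube([200, 4100, 2600]);
translate([4550, 200, 0]) cube([200, 4100, 2600]);


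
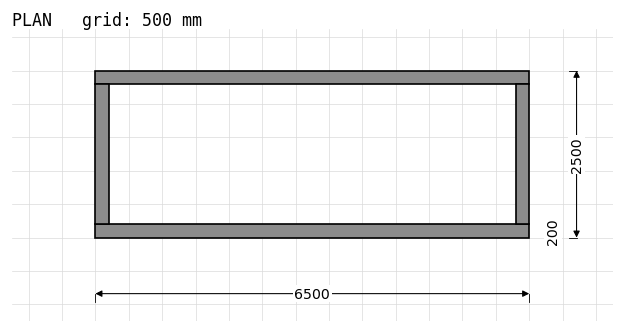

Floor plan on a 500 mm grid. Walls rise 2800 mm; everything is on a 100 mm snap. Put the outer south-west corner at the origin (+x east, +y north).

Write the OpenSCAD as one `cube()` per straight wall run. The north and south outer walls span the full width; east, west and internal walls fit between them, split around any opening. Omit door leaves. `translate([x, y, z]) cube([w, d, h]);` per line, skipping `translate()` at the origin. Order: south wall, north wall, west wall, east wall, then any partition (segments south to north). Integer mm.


cube([6500, 200, 2800]);
translate([0, 2300, 0]) cube([6500, 200, 2800]);
translate([0, 200, 0]) cube([200, 2100, 2800]);
translate([6300, 200, 0]) cube([200, 2100, 2800]);


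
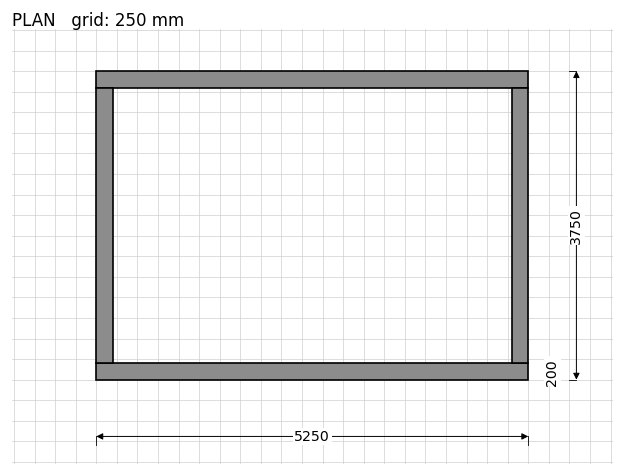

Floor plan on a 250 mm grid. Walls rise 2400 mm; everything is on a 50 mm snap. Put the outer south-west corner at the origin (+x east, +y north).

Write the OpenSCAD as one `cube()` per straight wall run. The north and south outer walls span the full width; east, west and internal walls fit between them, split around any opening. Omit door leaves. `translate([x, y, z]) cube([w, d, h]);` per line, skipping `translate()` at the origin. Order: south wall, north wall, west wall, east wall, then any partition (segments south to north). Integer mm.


cube([5250, 200, 2400]);
translate([0, 3550, 0]) cube([5250, 200, 2400]);
translate([0, 200, 0]) cube([200, 3350, 2400]);
translate([5050, 200, 0]) cube([200, 3350, 2400]);


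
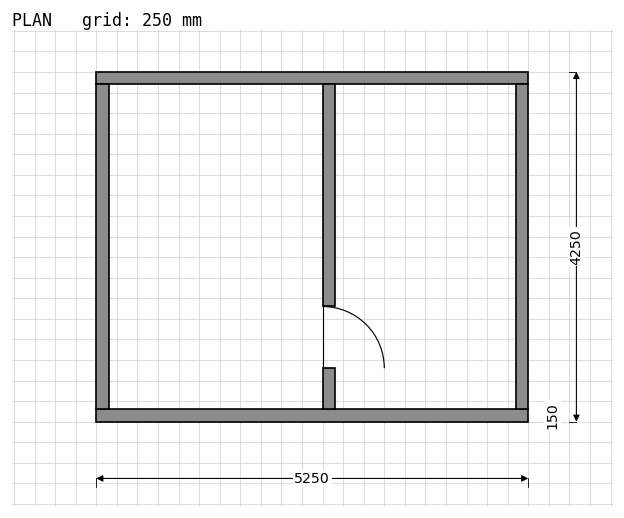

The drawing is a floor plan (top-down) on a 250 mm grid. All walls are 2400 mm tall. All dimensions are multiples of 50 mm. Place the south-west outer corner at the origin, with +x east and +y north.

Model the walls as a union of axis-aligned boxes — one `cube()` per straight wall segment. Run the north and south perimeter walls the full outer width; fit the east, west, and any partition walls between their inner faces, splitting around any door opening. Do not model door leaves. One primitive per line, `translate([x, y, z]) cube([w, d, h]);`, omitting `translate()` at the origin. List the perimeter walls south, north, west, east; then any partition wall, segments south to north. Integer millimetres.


cube([5250, 150, 2400]);
translate([0, 4100, 0]) cube([5250, 150, 2400]);
translate([0, 150, 0]) cube([150, 3950, 2400]);
translate([5100, 150, 0]) cube([150, 3950, 2400]);
translate([2750, 150, 0]) cube([150, 500, 2400]);
translate([2750, 1400, 0]) cube([150, 2700, 2400]);


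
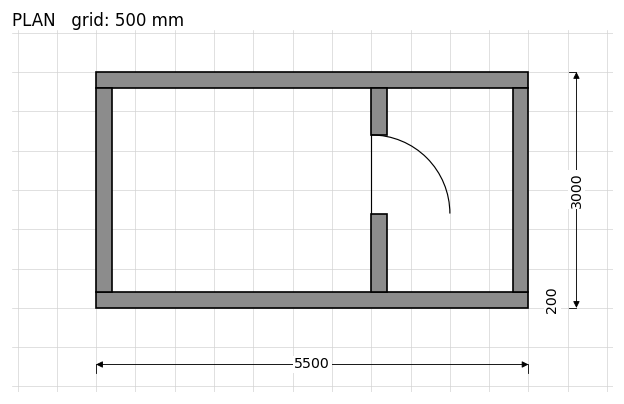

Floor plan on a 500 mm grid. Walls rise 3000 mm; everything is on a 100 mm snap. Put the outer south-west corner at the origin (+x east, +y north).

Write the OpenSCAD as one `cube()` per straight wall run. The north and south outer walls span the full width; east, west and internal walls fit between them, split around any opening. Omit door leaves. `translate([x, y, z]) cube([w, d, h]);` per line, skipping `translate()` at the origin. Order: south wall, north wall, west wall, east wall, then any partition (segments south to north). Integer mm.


cube([5500, 200, 3000]);
translate([0, 2800, 0]) cube([5500, 200, 3000]);
translate([0, 200, 0]) cube([200, 2600, 3000]);
translate([5300, 200, 0]) cube([200, 2600, 3000]);
translate([3500, 200, 0]) cube([200, 1000, 3000]);
translate([3500, 2200, 0]) cube([200, 600, 3000]);
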